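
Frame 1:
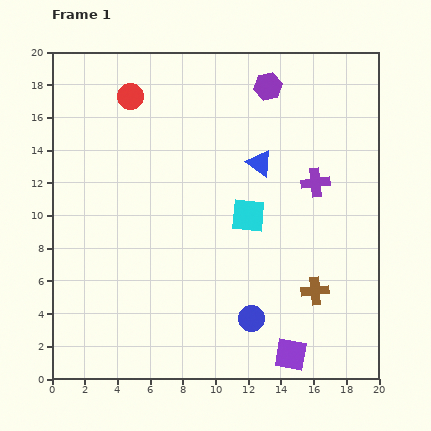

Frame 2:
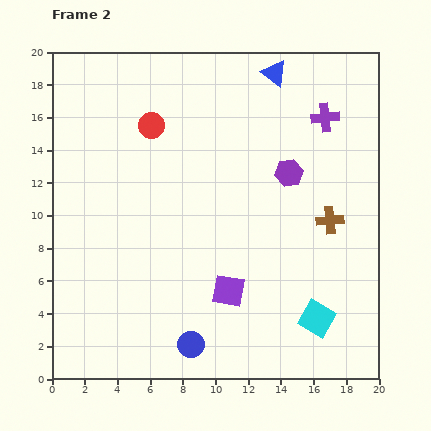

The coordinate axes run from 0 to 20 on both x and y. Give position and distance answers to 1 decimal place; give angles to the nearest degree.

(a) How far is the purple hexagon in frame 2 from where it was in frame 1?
5.5

The purple hexagon moved from (13.2, 17.9) to (14.5, 12.6), a distance of √(1.3² + 5.3²) ≈ 5.5.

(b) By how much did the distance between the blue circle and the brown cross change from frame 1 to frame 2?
+7.1

Distance in frame 1: 4.3. Distance in frame 2: 11.4.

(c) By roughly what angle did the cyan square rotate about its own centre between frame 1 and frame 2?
25° clockwise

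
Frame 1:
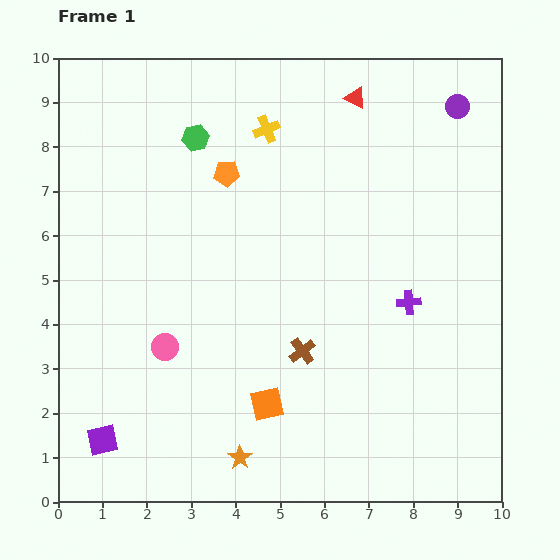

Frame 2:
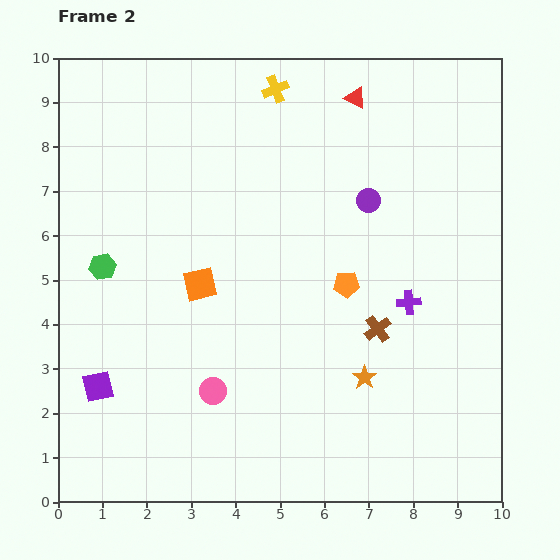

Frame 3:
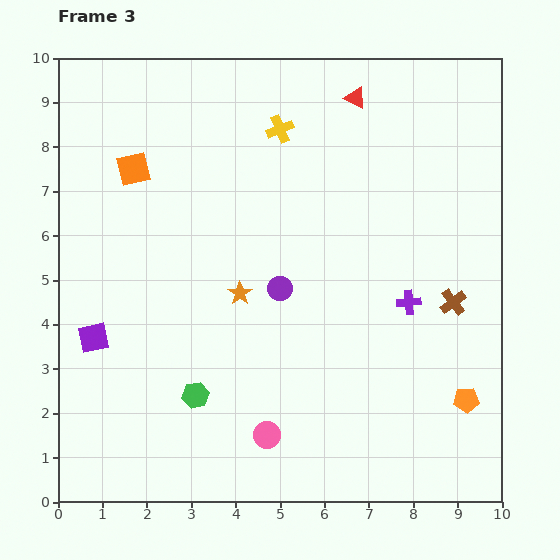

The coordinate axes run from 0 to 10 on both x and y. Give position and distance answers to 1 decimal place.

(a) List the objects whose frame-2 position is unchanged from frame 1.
the red triangle, the purple cross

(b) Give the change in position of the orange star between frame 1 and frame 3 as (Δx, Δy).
(0.0, 3.7)

The orange star was at (4.1, 1.0) in frame 1 and (4.1, 4.7) in frame 3.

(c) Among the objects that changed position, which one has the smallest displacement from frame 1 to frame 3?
the yellow cross

(moved 0.3)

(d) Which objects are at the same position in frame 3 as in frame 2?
the red triangle, the purple cross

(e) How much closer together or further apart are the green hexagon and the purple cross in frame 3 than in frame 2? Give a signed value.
-1.7

Distance in frame 2: 6.9. Distance in frame 3: 5.2.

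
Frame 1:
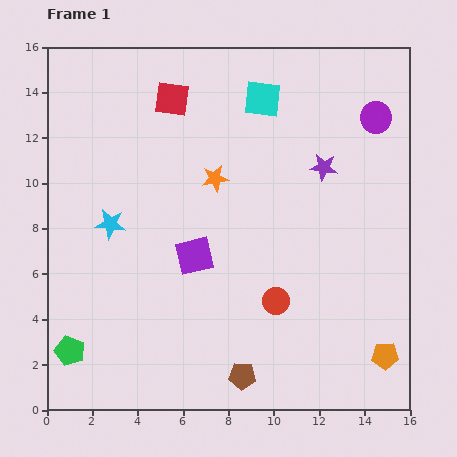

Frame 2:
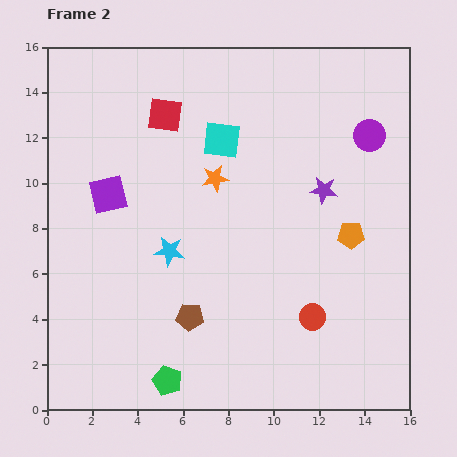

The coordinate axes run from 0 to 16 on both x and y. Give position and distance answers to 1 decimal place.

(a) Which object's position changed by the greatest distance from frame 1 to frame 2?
the orange pentagon

(moved 5.5; next 4.7)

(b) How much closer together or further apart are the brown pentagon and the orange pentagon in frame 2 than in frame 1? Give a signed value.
+1.6

Distance in frame 1: 6.4. Distance in frame 2: 8.0.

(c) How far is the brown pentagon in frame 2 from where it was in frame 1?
3.5

The brown pentagon moved from (8.6, 1.5) to (6.3, 4.1), a distance of √(2.3² + 2.6²) ≈ 3.5.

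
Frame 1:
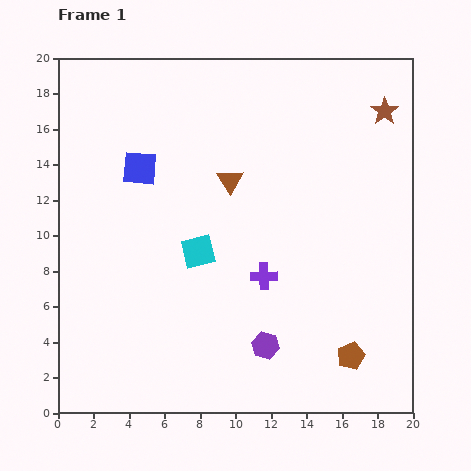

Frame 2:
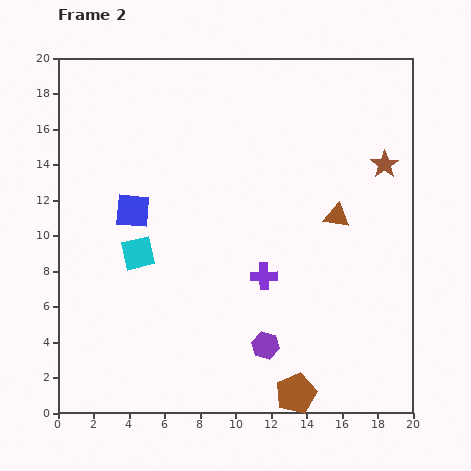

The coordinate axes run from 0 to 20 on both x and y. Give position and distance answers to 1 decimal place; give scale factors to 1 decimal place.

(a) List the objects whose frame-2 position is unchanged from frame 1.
the purple cross, the purple hexagon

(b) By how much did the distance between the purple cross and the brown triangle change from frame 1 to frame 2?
-0.4

Distance in frame 1: 5.7. Distance in frame 2: 5.3.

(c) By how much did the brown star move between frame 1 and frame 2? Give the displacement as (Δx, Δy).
(0.0, -3.0)

The brown star was at (18.4, 17.0) in frame 1 and (18.4, 14.0) in frame 2.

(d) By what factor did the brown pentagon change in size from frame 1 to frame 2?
1.4×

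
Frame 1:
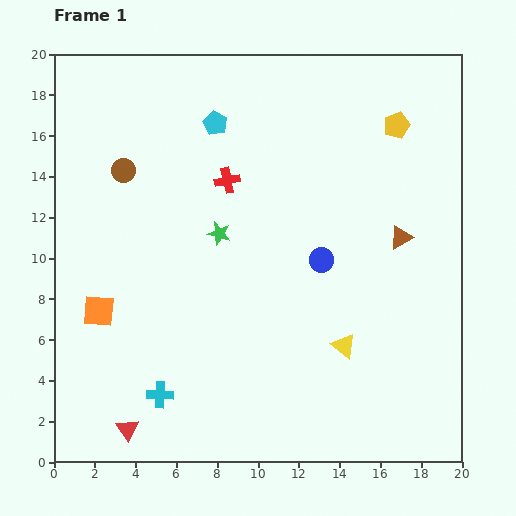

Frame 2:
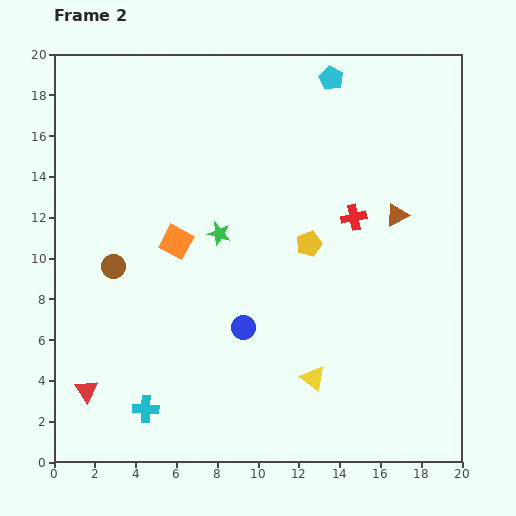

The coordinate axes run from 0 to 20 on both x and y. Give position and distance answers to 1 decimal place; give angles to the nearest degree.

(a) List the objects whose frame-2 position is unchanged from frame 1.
the green star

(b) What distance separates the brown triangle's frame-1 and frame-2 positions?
1.1

The brown triangle moved from (17.0, 11.0) to (16.8, 12.1), a distance of √(0.2² + 1.1²) ≈ 1.1.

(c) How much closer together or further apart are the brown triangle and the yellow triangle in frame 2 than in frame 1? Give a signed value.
+3.0

Distance in frame 1: 6.0. Distance in frame 2: 9.0.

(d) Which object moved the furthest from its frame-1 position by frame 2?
the yellow pentagon

(moved 7.2; next 6.5)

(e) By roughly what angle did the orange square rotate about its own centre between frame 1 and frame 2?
23° clockwise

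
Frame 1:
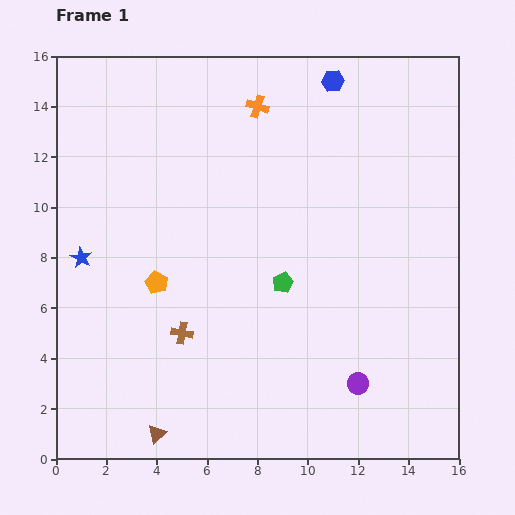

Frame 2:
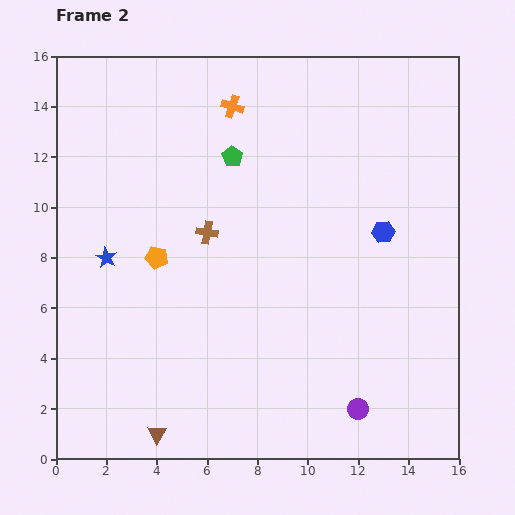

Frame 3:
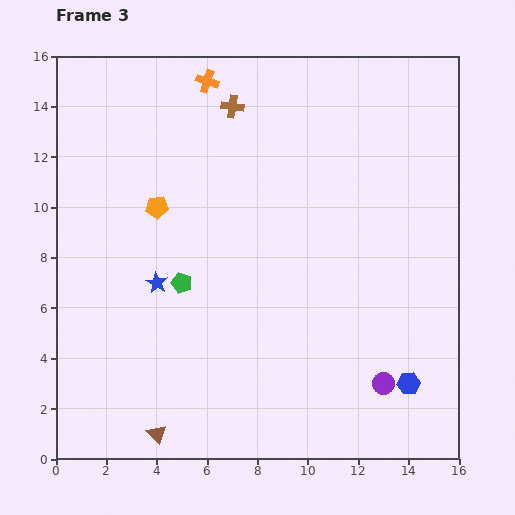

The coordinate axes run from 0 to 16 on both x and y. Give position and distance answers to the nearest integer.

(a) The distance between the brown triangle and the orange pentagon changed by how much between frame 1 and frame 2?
+1

Distance in frame 1: 6. Distance in frame 2: 7.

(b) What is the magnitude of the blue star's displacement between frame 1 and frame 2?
1

The blue star moved from (1, 8) to (2, 8), a distance of √(1² + 0²) ≈ 1.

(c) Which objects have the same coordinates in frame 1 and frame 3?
the brown triangle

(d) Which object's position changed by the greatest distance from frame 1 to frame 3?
the blue hexagon

(moved 12; next 9)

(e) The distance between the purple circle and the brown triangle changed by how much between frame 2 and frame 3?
+1

Distance in frame 2: 8. Distance in frame 3: 9.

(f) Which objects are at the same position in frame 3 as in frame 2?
the brown triangle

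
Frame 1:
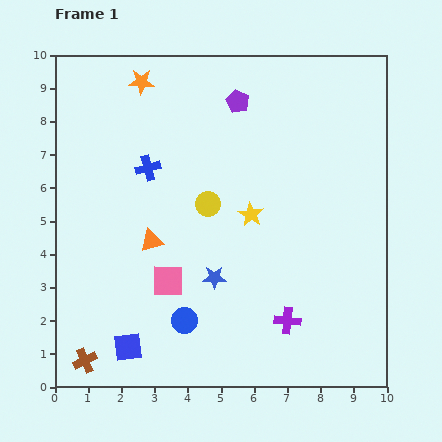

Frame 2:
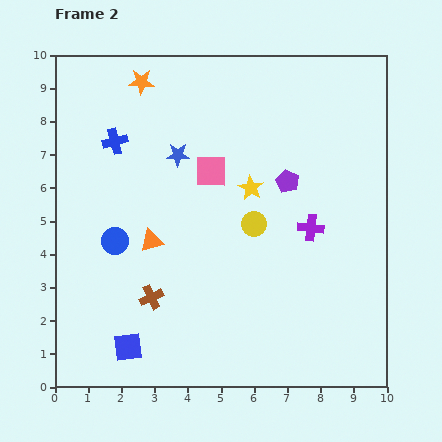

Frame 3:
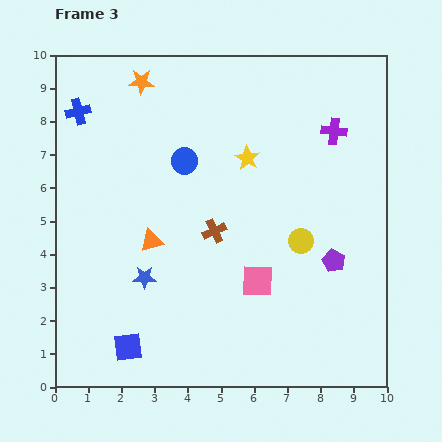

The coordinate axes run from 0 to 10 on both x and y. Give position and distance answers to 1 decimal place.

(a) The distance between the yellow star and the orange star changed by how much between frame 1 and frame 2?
-0.6

Distance in frame 1: 5.2. Distance in frame 2: 4.6.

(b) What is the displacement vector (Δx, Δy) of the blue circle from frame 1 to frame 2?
(-2.1, 2.4)

The blue circle was at (3.9, 2.0) in frame 1 and (1.8, 4.4) in frame 2.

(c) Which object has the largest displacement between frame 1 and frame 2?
the blue star

(moved 3.9; next 3.5)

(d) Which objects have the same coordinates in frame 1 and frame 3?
the orange star, the blue square, the orange triangle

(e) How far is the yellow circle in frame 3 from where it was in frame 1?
3.0

The yellow circle moved from (4.6, 5.5) to (7.4, 4.4), a distance of √(2.8² + 1.1²) ≈ 3.0.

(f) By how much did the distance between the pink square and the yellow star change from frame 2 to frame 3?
+2.4

Distance in frame 2: 1.3. Distance in frame 3: 3.7.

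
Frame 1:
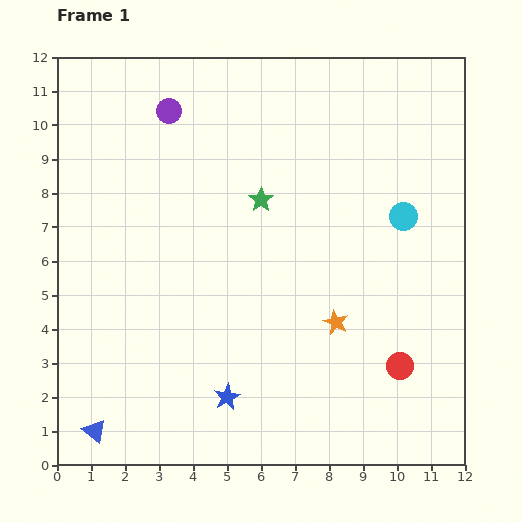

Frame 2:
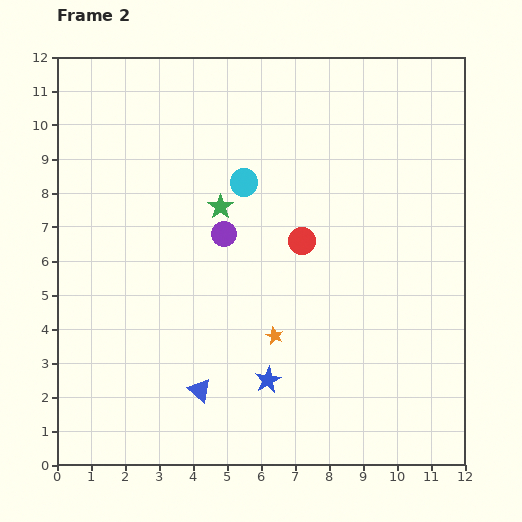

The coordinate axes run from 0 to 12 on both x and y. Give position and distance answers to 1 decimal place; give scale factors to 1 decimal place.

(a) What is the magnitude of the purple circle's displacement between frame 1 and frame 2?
3.9

The purple circle moved from (3.3, 10.4) to (4.9, 6.8), a distance of √(1.6² + 3.6²) ≈ 3.9.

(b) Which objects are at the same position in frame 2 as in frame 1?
none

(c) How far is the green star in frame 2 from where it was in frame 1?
1.2

The green star moved from (6.0, 7.8) to (4.8, 7.6), a distance of √(1.2² + 0.2²) ≈ 1.2.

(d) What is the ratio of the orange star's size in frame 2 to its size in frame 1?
0.7×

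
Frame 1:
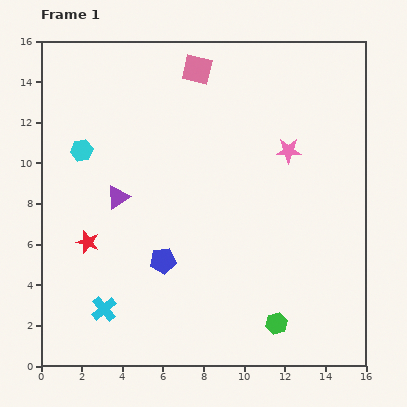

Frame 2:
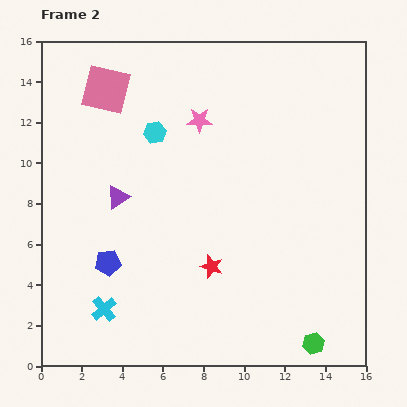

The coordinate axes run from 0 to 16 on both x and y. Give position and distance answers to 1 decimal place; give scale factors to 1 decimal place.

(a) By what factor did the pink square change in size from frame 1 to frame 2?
1.6×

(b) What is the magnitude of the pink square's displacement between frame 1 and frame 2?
4.6

The pink square moved from (7.7, 14.6) to (3.2, 13.6), a distance of √(4.5² + 1.0²) ≈ 4.6.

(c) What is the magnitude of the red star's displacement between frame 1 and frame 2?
6.2

The red star moved from (2.3, 6.1) to (8.4, 4.9), a distance of √(6.1² + 1.2²) ≈ 6.2.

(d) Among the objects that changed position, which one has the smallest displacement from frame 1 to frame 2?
the green hexagon

(moved 2.1)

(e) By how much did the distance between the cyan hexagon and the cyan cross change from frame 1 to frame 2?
+1.2

Distance in frame 1: 7.9. Distance in frame 2: 9.1.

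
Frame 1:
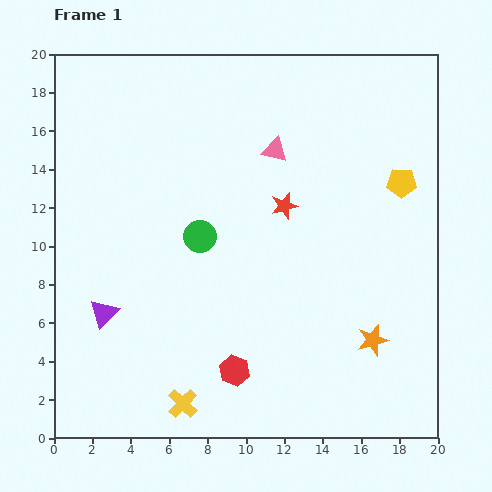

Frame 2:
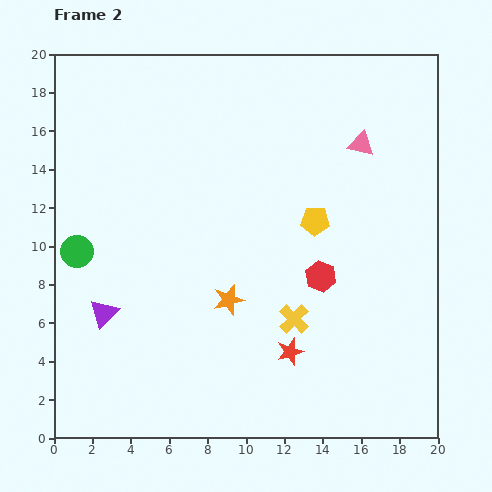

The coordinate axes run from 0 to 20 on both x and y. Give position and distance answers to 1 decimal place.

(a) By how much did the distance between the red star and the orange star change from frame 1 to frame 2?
-4.2

Distance in frame 1: 8.4. Distance in frame 2: 4.2.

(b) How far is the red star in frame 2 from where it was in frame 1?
7.6

The red star moved from (12.0, 12.1) to (12.3, 4.5), a distance of √(0.3² + 7.6²) ≈ 7.6.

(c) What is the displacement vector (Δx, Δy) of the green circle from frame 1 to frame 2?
(-6.4, -0.8)

The green circle was at (7.6, 10.5) in frame 1 and (1.2, 9.7) in frame 2.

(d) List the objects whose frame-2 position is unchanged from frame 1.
the purple triangle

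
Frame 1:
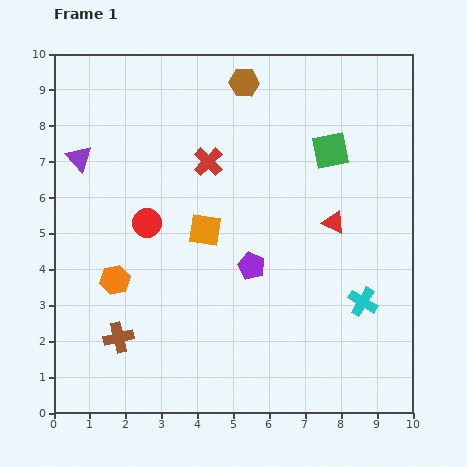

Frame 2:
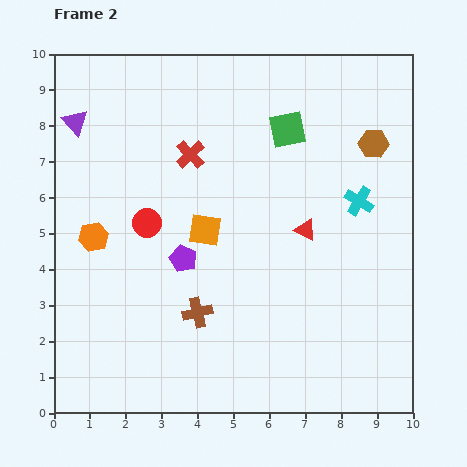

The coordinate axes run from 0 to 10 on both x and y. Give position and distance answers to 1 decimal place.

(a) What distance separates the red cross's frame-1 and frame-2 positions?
0.5

The red cross moved from (4.3, 7.0) to (3.8, 7.2), a distance of √(0.5² + 0.2²) ≈ 0.5.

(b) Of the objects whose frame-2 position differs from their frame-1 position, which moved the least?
the red cross

(moved 0.5)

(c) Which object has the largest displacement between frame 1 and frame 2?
the brown hexagon

(moved 4.0; next 2.8)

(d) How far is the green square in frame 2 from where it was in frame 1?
1.3

The green square moved from (7.7, 7.3) to (6.5, 7.9), a distance of √(1.2² + 0.6²) ≈ 1.3.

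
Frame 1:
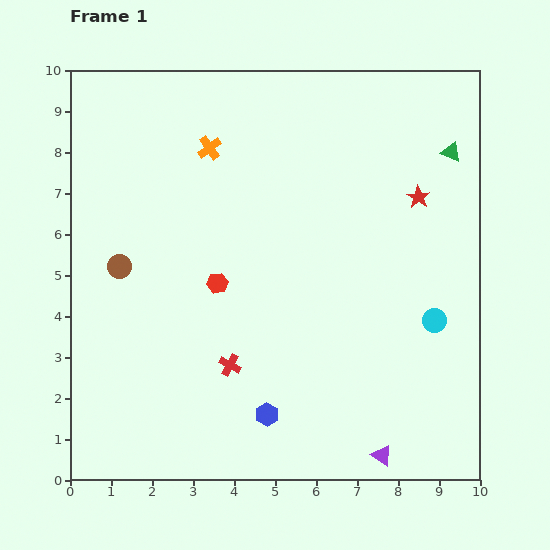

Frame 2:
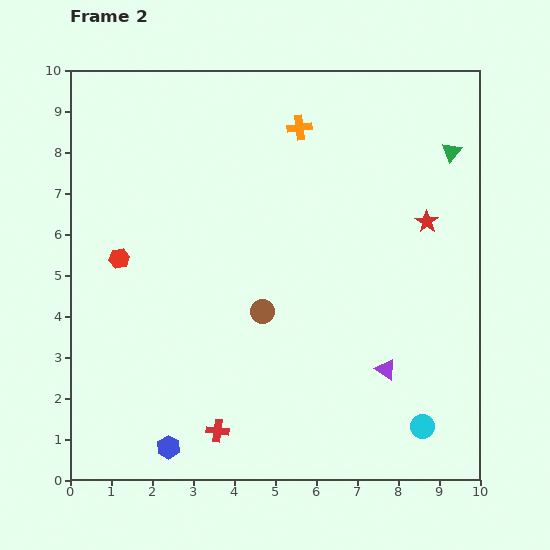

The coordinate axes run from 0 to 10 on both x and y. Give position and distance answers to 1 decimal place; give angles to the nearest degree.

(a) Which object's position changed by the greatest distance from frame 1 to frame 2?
the brown circle

(moved 3.7; next 2.6)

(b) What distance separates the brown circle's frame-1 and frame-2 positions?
3.7

The brown circle moved from (1.2, 5.2) to (4.7, 4.1), a distance of √(3.5² + 1.1²) ≈ 3.7.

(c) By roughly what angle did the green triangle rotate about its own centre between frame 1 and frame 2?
44° clockwise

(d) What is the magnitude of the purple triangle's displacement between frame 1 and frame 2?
2.1

The purple triangle moved from (7.6, 0.6) to (7.7, 2.7), a distance of √(0.1² + 2.1²) ≈ 2.1.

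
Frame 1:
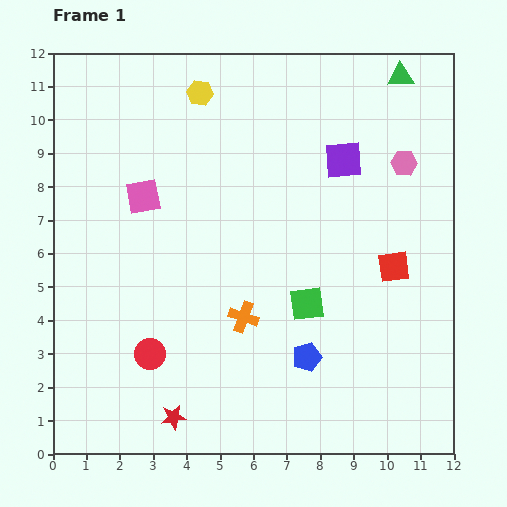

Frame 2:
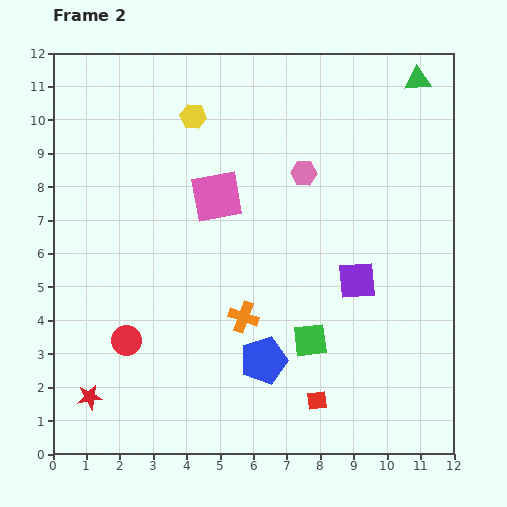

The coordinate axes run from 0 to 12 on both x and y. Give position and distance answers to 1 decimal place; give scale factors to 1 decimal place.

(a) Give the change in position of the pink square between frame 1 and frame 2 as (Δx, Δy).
(2.2, 0.0)

The pink square was at (2.7, 7.7) in frame 1 and (4.9, 7.7) in frame 2.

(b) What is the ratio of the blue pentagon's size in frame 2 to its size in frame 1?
1.6×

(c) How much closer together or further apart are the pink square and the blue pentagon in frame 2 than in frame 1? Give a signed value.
-1.8

Distance in frame 1: 6.9. Distance in frame 2: 5.1.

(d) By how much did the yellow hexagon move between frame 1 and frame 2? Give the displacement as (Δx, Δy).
(-0.2, -0.7)

The yellow hexagon was at (4.4, 10.8) in frame 1 and (4.2, 10.1) in frame 2.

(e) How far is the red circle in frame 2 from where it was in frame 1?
0.8

The red circle moved from (2.9, 3.0) to (2.2, 3.4), a distance of √(0.7² + 0.4²) ≈ 0.8.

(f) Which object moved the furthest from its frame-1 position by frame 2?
the red square

(moved 4.6; next 3.6)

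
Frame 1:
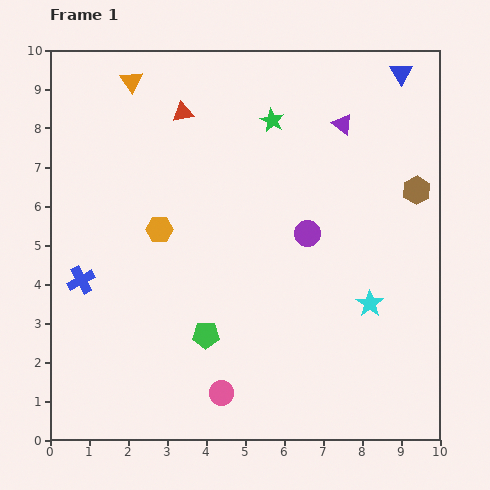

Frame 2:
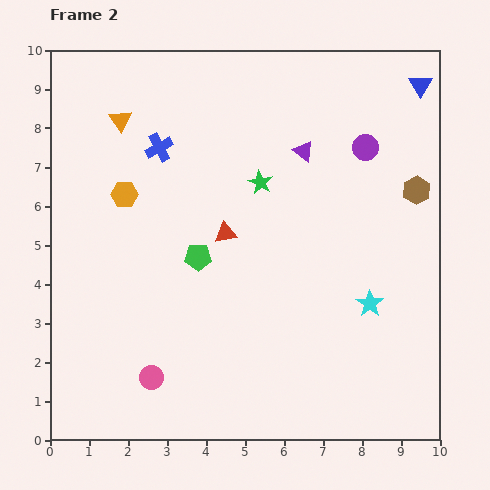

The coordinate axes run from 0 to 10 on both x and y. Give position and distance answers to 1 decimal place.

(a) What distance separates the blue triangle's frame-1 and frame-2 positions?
0.6

The blue triangle moved from (9.0, 9.4) to (9.5, 9.1), a distance of √(0.5² + 0.3²) ≈ 0.6.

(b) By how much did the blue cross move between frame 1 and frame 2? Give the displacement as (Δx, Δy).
(2.0, 3.4)

The blue cross was at (0.8, 4.1) in frame 1 and (2.8, 7.5) in frame 2.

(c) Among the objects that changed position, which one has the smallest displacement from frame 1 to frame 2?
the blue triangle

(moved 0.6)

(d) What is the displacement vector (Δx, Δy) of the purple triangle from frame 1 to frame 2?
(-1.0, -0.7)

The purple triangle was at (7.5, 8.1) in frame 1 and (6.5, 7.4) in frame 2.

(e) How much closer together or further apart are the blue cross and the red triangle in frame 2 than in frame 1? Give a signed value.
-2.2

Distance in frame 1: 5.0. Distance in frame 2: 2.8.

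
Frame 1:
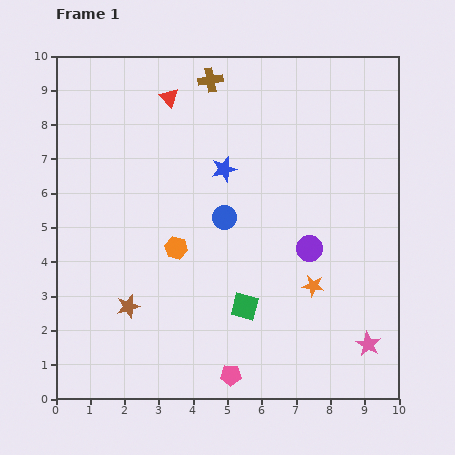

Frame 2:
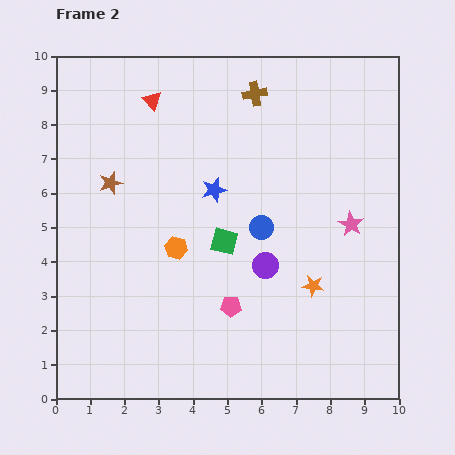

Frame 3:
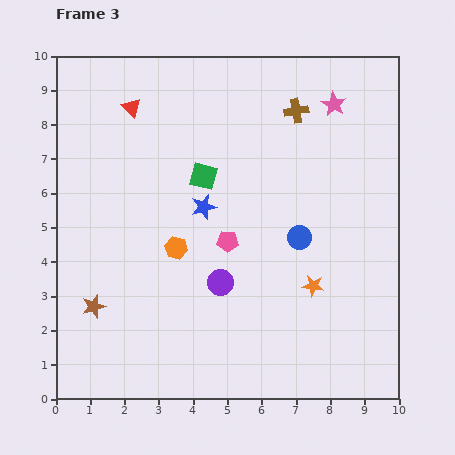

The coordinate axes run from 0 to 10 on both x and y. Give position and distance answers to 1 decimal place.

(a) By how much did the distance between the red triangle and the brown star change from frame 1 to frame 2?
-3.5

Distance in frame 1: 6.2. Distance in frame 2: 2.7.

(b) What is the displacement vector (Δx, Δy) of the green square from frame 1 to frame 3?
(-1.2, 3.8)

The green square was at (5.5, 2.7) in frame 1 and (4.3, 6.5) in frame 3.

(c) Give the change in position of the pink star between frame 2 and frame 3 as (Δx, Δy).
(-0.5, 3.5)

The pink star was at (8.6, 5.1) in frame 2 and (8.1, 8.6) in frame 3.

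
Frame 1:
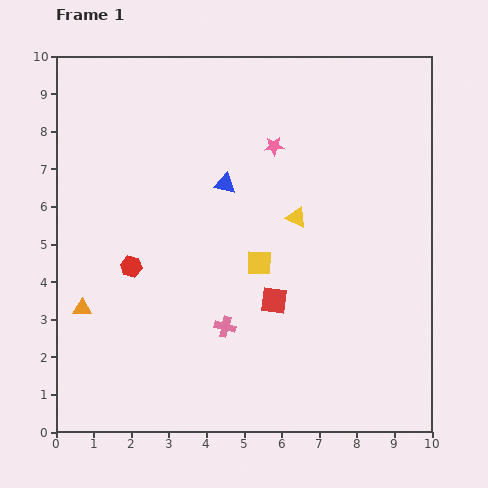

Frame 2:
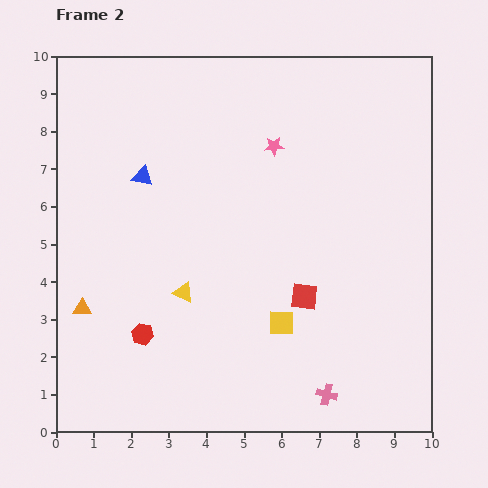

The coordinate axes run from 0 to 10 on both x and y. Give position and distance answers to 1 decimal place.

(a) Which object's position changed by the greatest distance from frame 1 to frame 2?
the yellow triangle

(moved 3.6; next 3.2)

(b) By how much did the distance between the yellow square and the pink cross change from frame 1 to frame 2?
+0.3

Distance in frame 1: 1.9. Distance in frame 2: 2.2.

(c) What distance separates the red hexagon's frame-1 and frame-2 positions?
1.8

The red hexagon moved from (2.0, 4.4) to (2.3, 2.6), a distance of √(0.3² + 1.8²) ≈ 1.8.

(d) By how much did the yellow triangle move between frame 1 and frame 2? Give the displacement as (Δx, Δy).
(-3.0, -2.0)

The yellow triangle was at (6.4, 5.7) in frame 1 and (3.4, 3.7) in frame 2.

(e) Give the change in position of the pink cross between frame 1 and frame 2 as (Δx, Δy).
(2.7, -1.8)

The pink cross was at (4.5, 2.8) in frame 1 and (7.2, 1.0) in frame 2.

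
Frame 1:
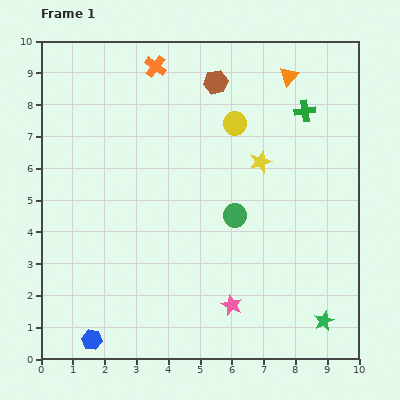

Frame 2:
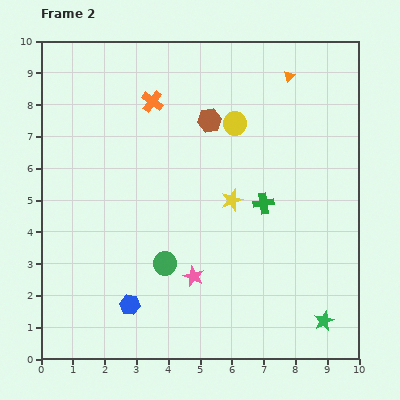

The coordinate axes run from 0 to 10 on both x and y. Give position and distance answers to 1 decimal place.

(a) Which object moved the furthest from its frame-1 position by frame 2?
the green cross

(moved 3.2; next 2.7)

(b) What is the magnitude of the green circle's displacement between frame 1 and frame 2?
2.7

The green circle moved from (6.1, 4.5) to (3.9, 3.0), a distance of √(2.2² + 1.5²) ≈ 2.7.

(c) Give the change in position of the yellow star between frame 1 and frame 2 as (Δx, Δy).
(-0.9, -1.2)

The yellow star was at (6.9, 6.2) in frame 1 and (6.0, 5.0) in frame 2.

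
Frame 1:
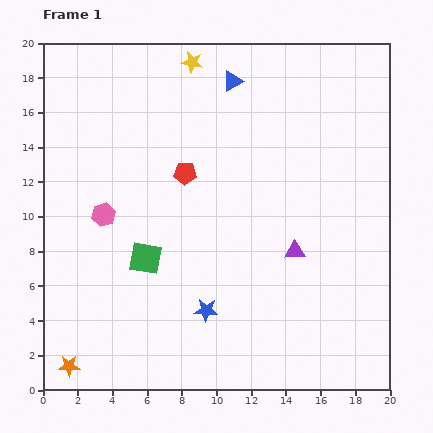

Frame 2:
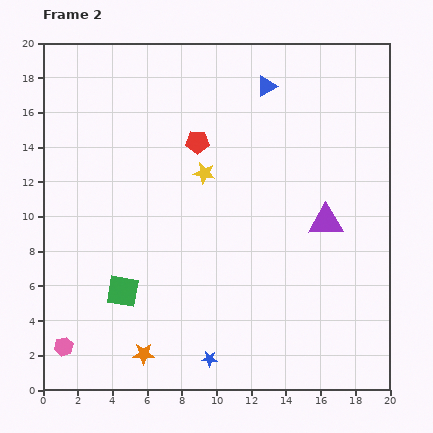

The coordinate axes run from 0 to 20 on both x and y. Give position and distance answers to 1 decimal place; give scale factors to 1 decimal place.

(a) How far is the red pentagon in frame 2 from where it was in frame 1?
1.9

The red pentagon moved from (8.2, 12.5) to (8.9, 14.3), a distance of √(0.7² + 1.8²) ≈ 1.9.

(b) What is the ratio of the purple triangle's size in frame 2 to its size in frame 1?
1.7×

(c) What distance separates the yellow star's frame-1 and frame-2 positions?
6.4

The yellow star moved from (8.6, 18.9) to (9.3, 12.5), a distance of √(0.7² + 6.4²) ≈ 6.4.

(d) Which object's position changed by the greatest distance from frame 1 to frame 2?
the pink hexagon

(moved 7.9; next 6.4)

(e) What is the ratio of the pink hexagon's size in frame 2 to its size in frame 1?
0.8×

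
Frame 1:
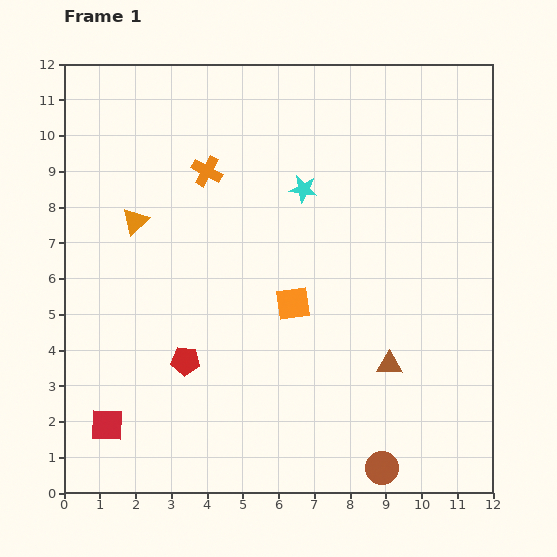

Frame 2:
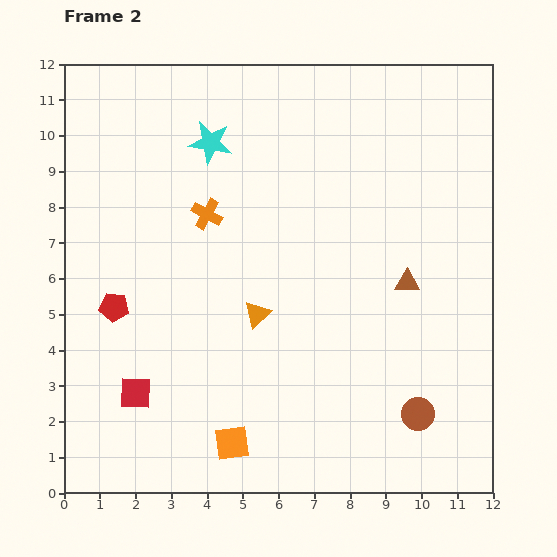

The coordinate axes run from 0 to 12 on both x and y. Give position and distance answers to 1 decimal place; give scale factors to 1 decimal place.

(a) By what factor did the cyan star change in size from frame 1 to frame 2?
1.6×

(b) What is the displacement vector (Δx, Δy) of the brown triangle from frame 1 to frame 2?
(0.5, 2.3)

The brown triangle was at (9.1, 3.6) in frame 1 and (9.6, 5.9) in frame 2.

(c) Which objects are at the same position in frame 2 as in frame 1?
none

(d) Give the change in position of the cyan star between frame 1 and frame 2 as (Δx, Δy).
(-2.6, 1.3)

The cyan star was at (6.7, 8.5) in frame 1 and (4.1, 9.8) in frame 2.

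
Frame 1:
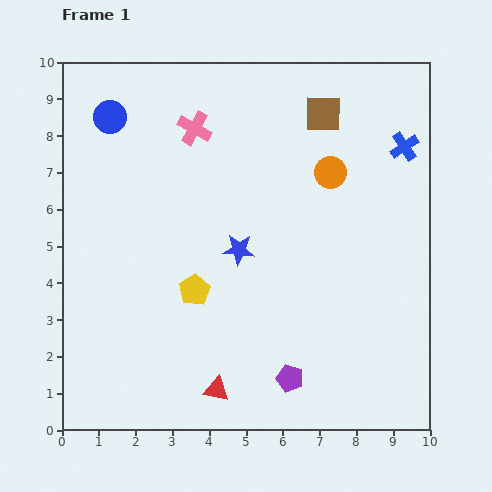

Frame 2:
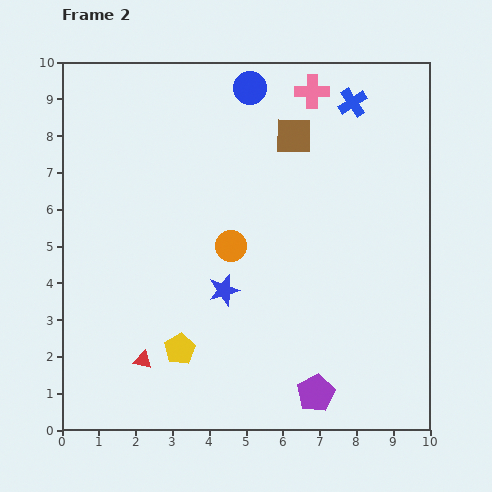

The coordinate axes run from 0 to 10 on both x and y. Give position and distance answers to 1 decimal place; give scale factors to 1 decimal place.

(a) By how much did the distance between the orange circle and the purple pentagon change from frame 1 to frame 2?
-1.1

Distance in frame 1: 5.7. Distance in frame 2: 4.6.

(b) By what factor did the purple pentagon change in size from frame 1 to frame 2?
1.4×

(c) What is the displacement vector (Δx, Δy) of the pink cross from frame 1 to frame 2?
(3.2, 1.0)

The pink cross was at (3.6, 8.2) in frame 1 and (6.8, 9.2) in frame 2.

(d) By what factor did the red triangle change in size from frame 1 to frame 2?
0.7×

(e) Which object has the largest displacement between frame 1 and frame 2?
the blue circle

(moved 3.9; next 3.4)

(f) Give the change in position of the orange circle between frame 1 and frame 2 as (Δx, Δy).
(-2.7, -2.0)

The orange circle was at (7.3, 7.0) in frame 1 and (4.6, 5.0) in frame 2.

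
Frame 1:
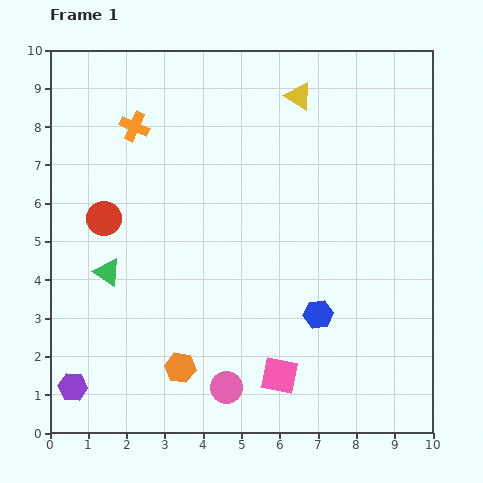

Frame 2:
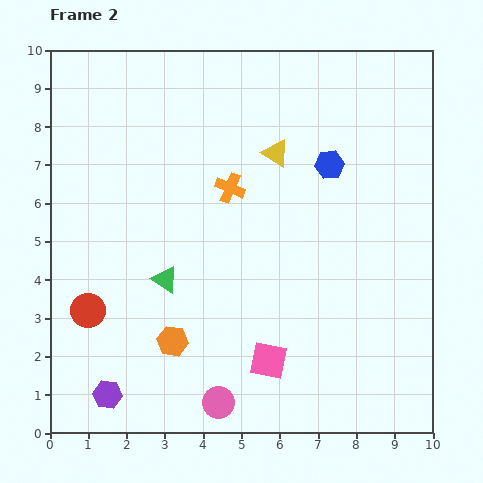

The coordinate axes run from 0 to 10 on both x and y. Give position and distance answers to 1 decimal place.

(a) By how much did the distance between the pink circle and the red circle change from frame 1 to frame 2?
-1.2

Distance in frame 1: 5.4. Distance in frame 2: 4.2.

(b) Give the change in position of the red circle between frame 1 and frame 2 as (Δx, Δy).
(-0.4, -2.4)

The red circle was at (1.4, 5.6) in frame 1 and (1.0, 3.2) in frame 2.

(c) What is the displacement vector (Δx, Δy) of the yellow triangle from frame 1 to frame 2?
(-0.6, -1.5)

The yellow triangle was at (6.5, 8.8) in frame 1 and (5.9, 7.3) in frame 2.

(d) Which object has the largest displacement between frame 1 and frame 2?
the blue hexagon

(moved 3.9; next 3.0)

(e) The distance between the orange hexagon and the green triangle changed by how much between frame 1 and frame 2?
-1.5

Distance in frame 1: 3.1. Distance in frame 2: 1.6.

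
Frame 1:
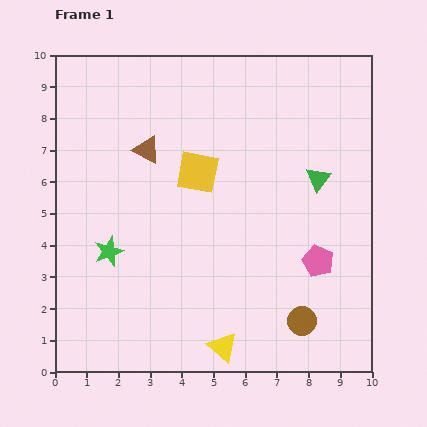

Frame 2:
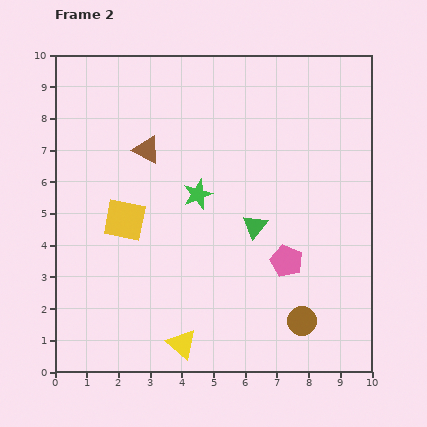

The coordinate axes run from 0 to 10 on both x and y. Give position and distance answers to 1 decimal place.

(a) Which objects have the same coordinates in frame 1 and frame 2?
the brown circle, the brown triangle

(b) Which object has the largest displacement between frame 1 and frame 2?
the green star

(moved 3.3; next 2.7)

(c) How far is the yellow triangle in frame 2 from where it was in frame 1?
1.3

The yellow triangle moved from (5.3, 0.8) to (4.0, 0.9), a distance of √(1.3² + 0.1²) ≈ 1.3.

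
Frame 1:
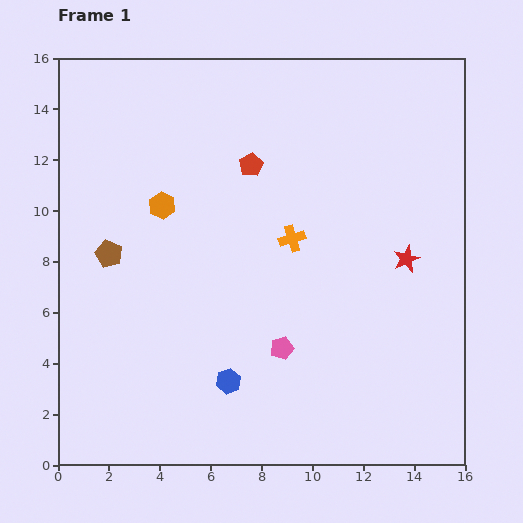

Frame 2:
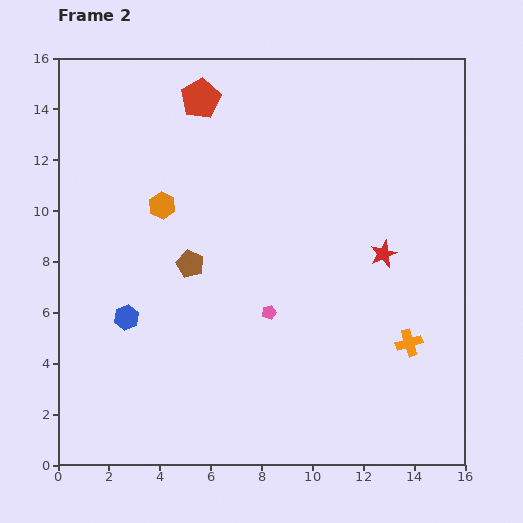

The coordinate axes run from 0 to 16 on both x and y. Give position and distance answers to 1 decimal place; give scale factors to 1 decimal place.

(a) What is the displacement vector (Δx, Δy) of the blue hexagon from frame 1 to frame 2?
(-4.0, 2.5)

The blue hexagon was at (6.7, 3.3) in frame 1 and (2.7, 5.8) in frame 2.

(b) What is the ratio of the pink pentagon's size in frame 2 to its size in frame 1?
0.6×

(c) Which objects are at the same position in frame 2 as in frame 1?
the orange hexagon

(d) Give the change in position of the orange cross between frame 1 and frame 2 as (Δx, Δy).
(4.6, -4.1)

The orange cross was at (9.2, 8.9) in frame 1 and (13.8, 4.8) in frame 2.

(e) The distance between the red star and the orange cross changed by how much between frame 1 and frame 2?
-1.0

Distance in frame 1: 4.6. Distance in frame 2: 3.6.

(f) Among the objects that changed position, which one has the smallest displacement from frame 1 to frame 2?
the red star

(moved 0.9)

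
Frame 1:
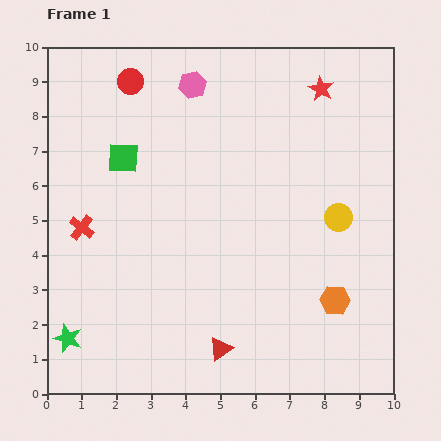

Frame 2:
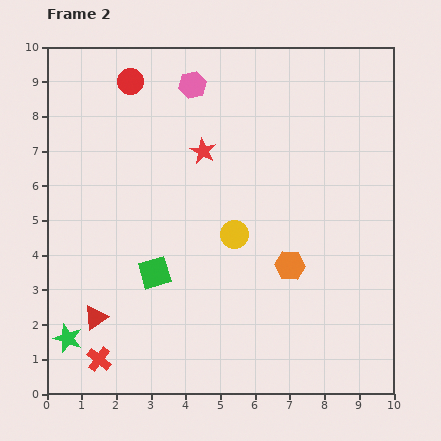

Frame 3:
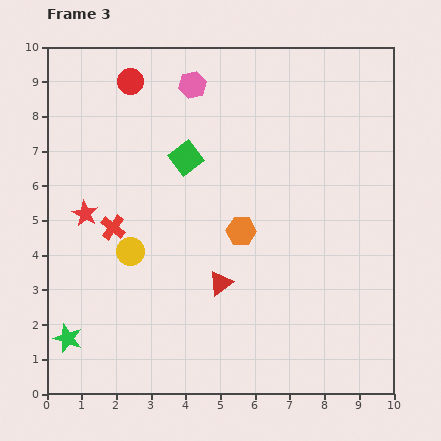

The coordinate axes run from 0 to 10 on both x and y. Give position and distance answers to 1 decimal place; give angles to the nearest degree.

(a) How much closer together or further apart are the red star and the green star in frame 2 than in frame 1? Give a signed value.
-3.6

Distance in frame 1: 10.3. Distance in frame 2: 6.7.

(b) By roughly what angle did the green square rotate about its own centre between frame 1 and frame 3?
40° counter-clockwise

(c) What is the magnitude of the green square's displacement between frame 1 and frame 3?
1.8

The green square moved from (2.2, 6.8) to (4.0, 6.8), a distance of √(1.8² + 0.0²) ≈ 1.8.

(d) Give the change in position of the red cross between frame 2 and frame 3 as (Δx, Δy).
(0.4, 3.8)

The red cross was at (1.5, 1.0) in frame 2 and (1.9, 4.8) in frame 3.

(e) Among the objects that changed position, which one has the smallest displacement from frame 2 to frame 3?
the orange hexagon

(moved 1.7)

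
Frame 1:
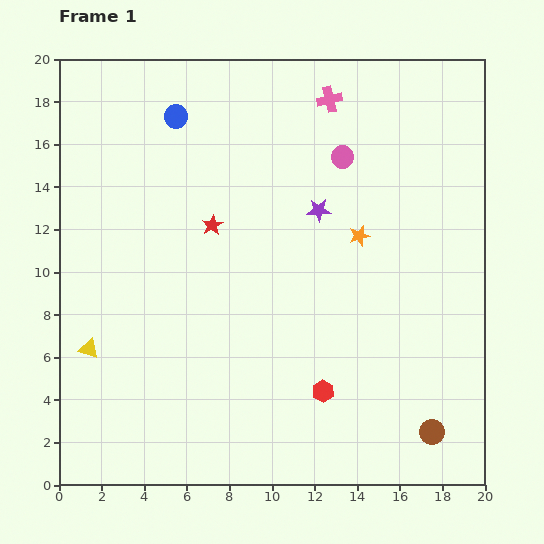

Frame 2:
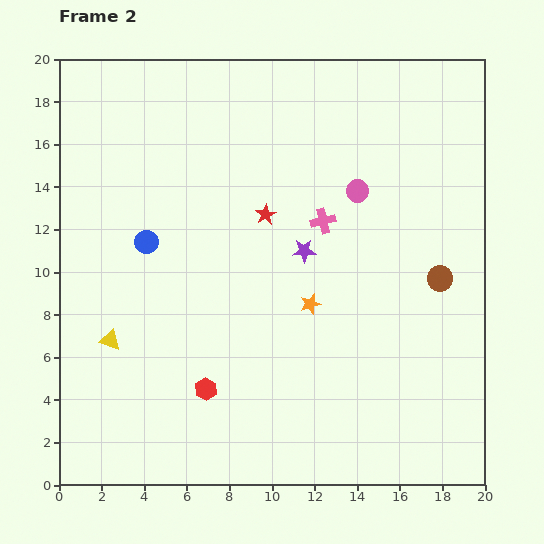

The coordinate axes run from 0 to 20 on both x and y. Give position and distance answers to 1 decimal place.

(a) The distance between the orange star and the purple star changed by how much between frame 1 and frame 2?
+0.3

Distance in frame 1: 2.2. Distance in frame 2: 2.5.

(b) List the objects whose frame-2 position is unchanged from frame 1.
none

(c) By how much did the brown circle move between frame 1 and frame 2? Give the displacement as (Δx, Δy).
(0.4, 7.2)

The brown circle was at (17.5, 2.5) in frame 1 and (17.9, 9.7) in frame 2.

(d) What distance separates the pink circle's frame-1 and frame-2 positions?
1.7

The pink circle moved from (13.3, 15.4) to (14.0, 13.8), a distance of √(0.7² + 1.6²) ≈ 1.7.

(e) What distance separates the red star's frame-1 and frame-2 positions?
2.5

The red star moved from (7.2, 12.2) to (9.7, 12.7), a distance of √(2.5² + 0.5²) ≈ 2.5.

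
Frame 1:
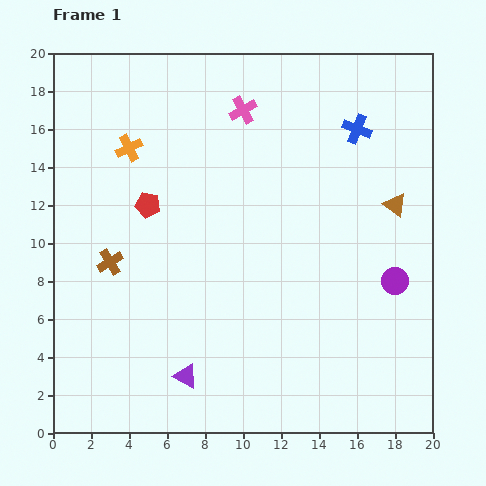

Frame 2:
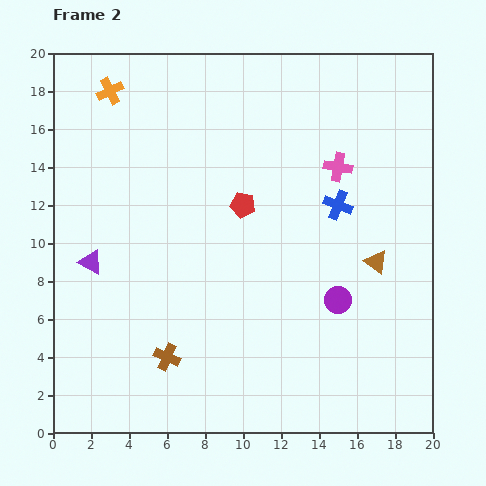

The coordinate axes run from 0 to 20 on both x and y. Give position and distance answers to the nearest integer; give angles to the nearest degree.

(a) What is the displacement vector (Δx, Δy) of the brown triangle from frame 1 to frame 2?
(-1, -3)

The brown triangle was at (18, 12) in frame 1 and (17, 9) in frame 2.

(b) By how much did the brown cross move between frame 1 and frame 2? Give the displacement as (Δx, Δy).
(3, -5)

The brown cross was at (3, 9) in frame 1 and (6, 4) in frame 2.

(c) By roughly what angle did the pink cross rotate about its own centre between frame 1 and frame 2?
38° clockwise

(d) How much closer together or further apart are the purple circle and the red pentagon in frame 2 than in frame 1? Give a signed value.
-7

Distance in frame 1: 14. Distance in frame 2: 7.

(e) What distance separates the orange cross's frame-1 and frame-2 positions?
3

The orange cross moved from (4, 15) to (3, 18), a distance of √(1² + 3²) ≈ 3.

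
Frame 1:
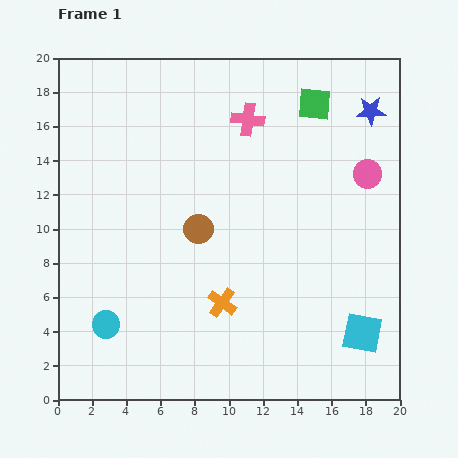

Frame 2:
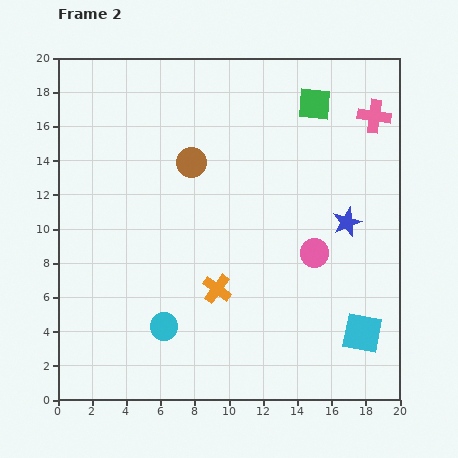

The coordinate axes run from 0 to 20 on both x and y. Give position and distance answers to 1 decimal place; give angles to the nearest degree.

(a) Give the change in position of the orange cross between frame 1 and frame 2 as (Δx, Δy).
(-0.3, 0.8)

The orange cross was at (9.6, 5.7) in frame 1 and (9.3, 6.5) in frame 2.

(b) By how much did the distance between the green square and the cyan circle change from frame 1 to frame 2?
-2.1

Distance in frame 1: 17.8. Distance in frame 2: 15.7.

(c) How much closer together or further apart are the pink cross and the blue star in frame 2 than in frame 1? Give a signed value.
-0.8

Distance in frame 1: 7.2. Distance in frame 2: 6.4.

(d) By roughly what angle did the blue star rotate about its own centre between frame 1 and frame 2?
19° counter-clockwise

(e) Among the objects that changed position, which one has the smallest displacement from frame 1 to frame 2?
the orange cross

(moved 0.9)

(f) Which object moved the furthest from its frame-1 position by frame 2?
the pink cross

(moved 7.4; next 6.6)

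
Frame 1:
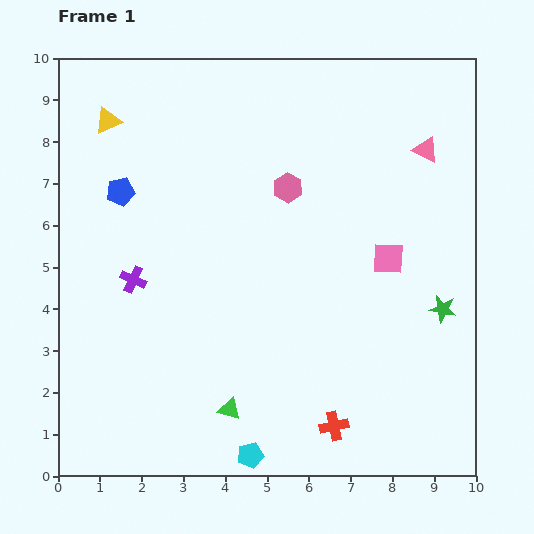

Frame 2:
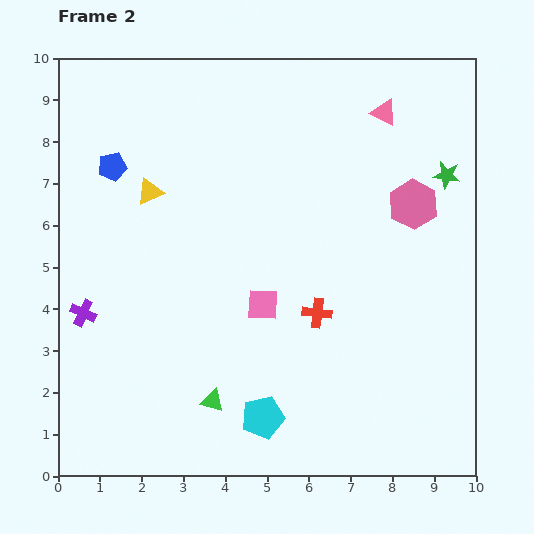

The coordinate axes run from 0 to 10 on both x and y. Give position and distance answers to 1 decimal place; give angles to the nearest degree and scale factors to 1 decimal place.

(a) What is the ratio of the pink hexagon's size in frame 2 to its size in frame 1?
1.7×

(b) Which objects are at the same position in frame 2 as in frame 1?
none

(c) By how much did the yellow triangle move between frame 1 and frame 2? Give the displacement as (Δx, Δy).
(1.0, -1.7)

The yellow triangle was at (1.2, 8.5) in frame 1 and (2.2, 6.8) in frame 2.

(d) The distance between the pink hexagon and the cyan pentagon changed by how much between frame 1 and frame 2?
-0.3

Distance in frame 1: 6.5. Distance in frame 2: 6.2.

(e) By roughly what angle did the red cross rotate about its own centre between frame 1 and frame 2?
18° clockwise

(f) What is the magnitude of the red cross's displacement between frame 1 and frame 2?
2.7

The red cross moved from (6.6, 1.2) to (6.2, 3.9), a distance of √(0.4² + 2.7²) ≈ 2.7.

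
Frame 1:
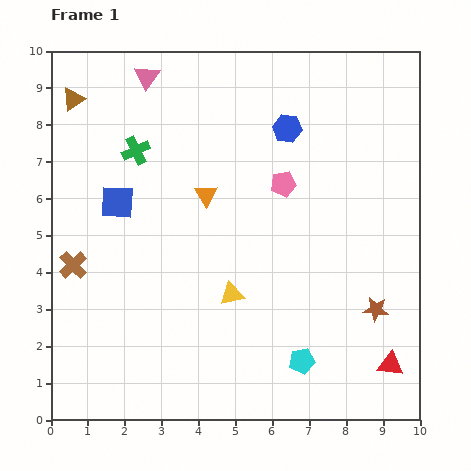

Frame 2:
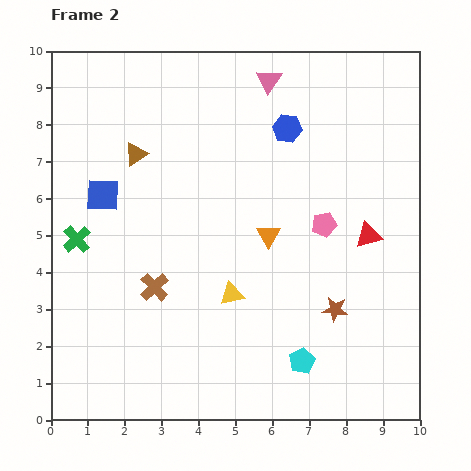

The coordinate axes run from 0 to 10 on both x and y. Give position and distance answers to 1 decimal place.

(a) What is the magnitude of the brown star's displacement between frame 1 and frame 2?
1.1

The brown star moved from (8.8, 3.0) to (7.7, 3.0), a distance of √(1.1² + 0.0²) ≈ 1.1.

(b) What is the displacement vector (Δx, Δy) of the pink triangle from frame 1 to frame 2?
(3.3, -0.1)

The pink triangle was at (2.6, 9.3) in frame 1 and (5.9, 9.2) in frame 2.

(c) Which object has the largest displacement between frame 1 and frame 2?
the red triangle

(moved 3.6; next 3.3)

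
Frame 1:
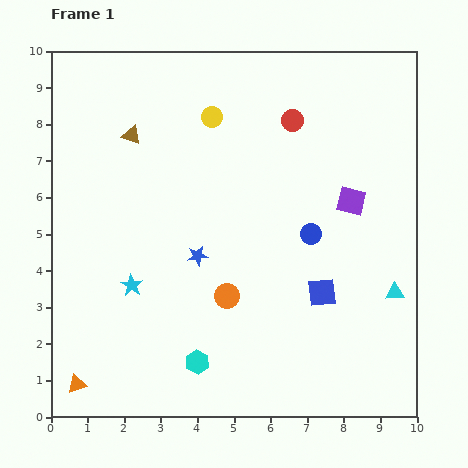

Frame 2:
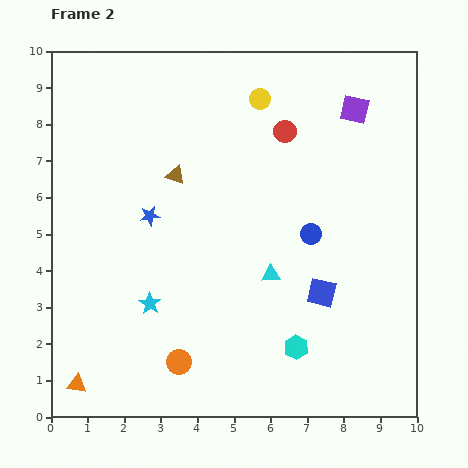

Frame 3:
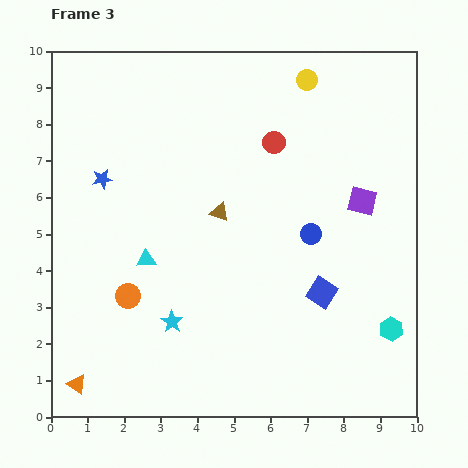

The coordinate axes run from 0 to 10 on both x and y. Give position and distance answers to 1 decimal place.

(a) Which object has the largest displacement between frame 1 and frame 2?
the cyan triangle

(moved 3.4; next 2.7)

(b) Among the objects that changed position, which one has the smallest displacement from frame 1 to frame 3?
the purple square

(moved 0.3)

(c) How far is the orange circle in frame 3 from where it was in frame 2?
2.3

The orange circle moved from (3.5, 1.5) to (2.1, 3.3), a distance of √(1.4² + 1.8²) ≈ 2.3.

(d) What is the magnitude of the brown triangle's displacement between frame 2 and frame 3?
1.6

The brown triangle moved from (3.4, 6.6) to (4.6, 5.6), a distance of √(1.2² + 1.0²) ≈ 1.6.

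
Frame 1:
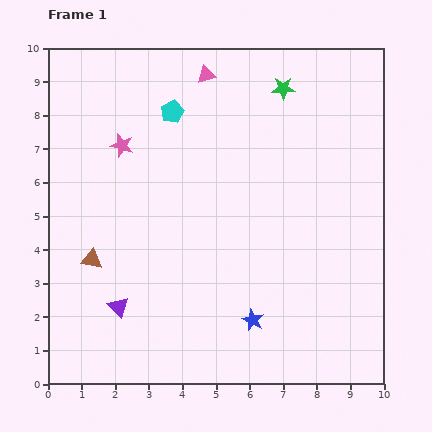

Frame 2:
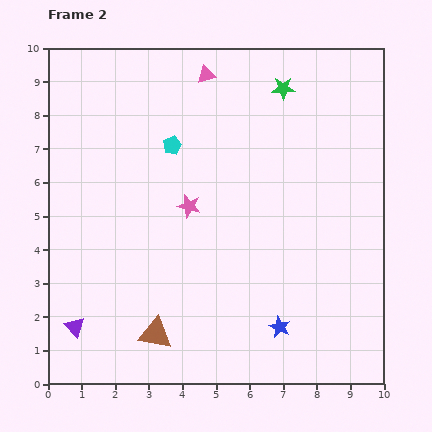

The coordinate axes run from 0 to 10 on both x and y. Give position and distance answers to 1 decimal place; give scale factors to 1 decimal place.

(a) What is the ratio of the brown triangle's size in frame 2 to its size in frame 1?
1.6×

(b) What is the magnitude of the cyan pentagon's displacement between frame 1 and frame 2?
1.0

The cyan pentagon moved from (3.7, 8.1) to (3.7, 7.1), a distance of √(0.0² + 1.0²) ≈ 1.0.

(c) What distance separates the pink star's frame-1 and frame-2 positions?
2.7

The pink star moved from (2.2, 7.1) to (4.2, 5.3), a distance of √(2.0² + 1.8²) ≈ 2.7.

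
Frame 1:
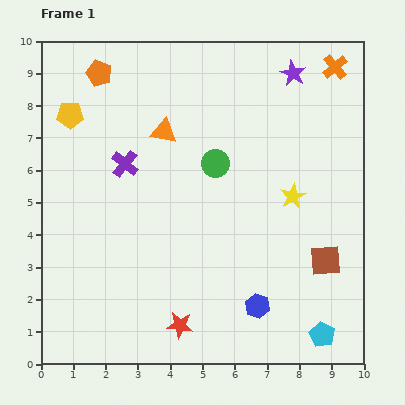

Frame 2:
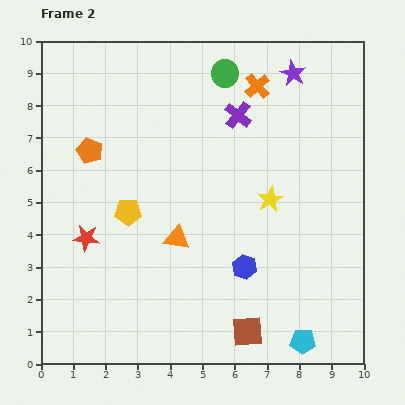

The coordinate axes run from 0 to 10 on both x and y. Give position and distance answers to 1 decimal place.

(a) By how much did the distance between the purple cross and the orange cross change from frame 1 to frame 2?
-6.1

Distance in frame 1: 7.2. Distance in frame 2: 1.1.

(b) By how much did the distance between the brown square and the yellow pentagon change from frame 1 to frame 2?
-3.9

Distance in frame 1: 9.1. Distance in frame 2: 5.2.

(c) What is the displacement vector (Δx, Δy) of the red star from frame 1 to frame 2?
(-2.9, 2.7)

The red star was at (4.3, 1.2) in frame 1 and (1.4, 3.9) in frame 2.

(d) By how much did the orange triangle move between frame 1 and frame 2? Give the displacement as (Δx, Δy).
(0.4, -3.3)

The orange triangle was at (3.8, 7.2) in frame 1 and (4.2, 3.9) in frame 2.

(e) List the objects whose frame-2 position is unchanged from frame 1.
the purple star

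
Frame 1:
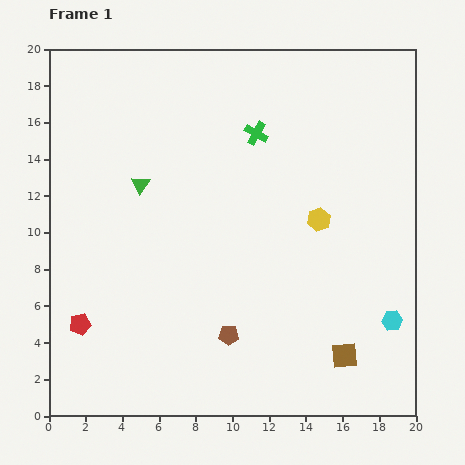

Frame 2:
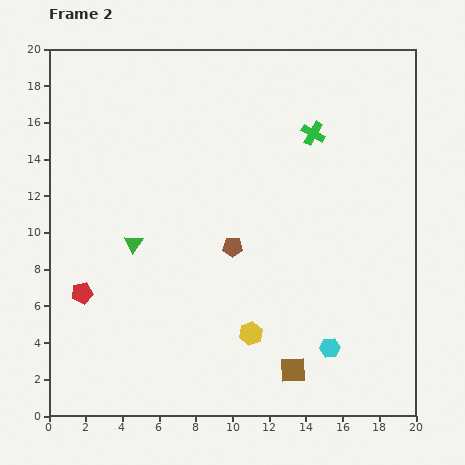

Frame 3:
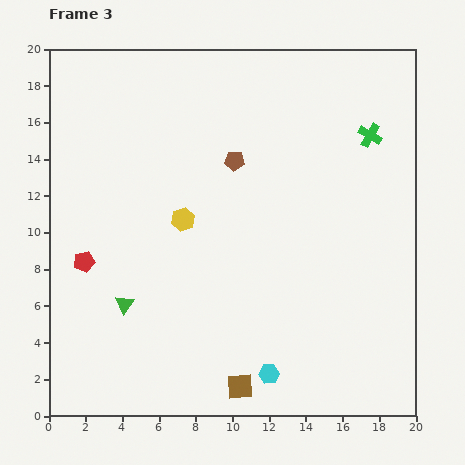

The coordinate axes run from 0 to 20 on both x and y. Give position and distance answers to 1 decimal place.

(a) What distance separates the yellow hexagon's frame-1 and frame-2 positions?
7.2

The yellow hexagon moved from (14.7, 10.7) to (11.0, 4.5), a distance of √(3.7² + 6.2²) ≈ 7.2.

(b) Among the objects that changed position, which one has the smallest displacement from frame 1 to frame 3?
the red pentagon

(moved 3.4)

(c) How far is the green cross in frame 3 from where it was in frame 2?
3.1

The green cross moved from (14.4, 15.4) to (17.5, 15.3), a distance of √(3.1² + 0.1²) ≈ 3.1.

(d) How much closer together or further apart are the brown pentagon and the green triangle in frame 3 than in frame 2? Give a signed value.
+4.4

Distance in frame 2: 5.4. Distance in frame 3: 9.8.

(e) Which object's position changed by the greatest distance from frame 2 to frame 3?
the yellow hexagon

(moved 7.2; next 4.7)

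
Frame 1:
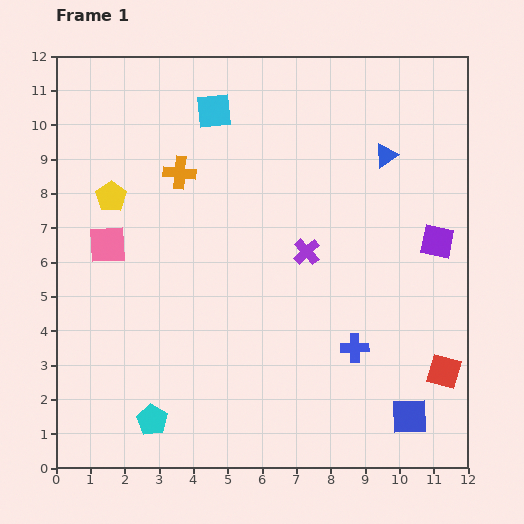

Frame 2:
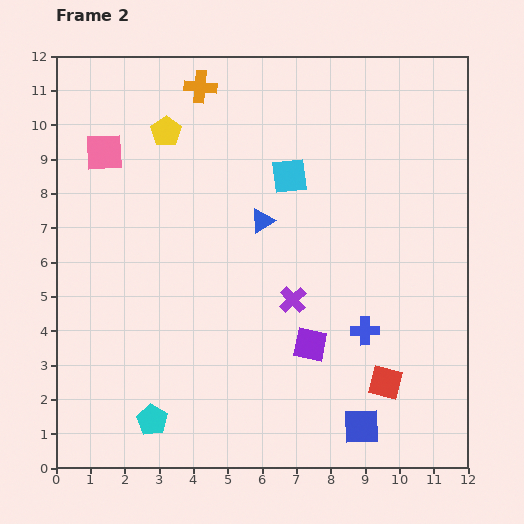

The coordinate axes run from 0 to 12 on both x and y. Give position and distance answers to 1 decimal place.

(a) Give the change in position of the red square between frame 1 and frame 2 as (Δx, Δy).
(-1.7, -0.3)

The red square was at (11.3, 2.8) in frame 1 and (9.6, 2.5) in frame 2.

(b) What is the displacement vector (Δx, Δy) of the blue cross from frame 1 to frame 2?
(0.3, 0.5)

The blue cross was at (8.7, 3.5) in frame 1 and (9.0, 4.0) in frame 2.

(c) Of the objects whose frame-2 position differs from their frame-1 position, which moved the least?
the blue cross

(moved 0.6)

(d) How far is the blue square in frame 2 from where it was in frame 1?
1.4

The blue square moved from (10.3, 1.5) to (8.9, 1.2), a distance of √(1.4² + 0.3²) ≈ 1.4.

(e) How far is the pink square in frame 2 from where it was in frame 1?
2.7

The pink square moved from (1.5, 6.5) to (1.4, 9.2), a distance of √(0.1² + 2.7²) ≈ 2.7.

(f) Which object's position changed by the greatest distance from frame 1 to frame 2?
the purple square

(moved 4.8; next 4.1)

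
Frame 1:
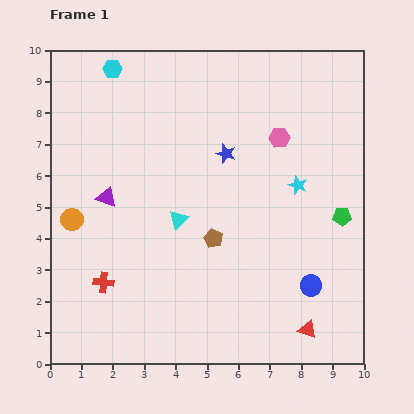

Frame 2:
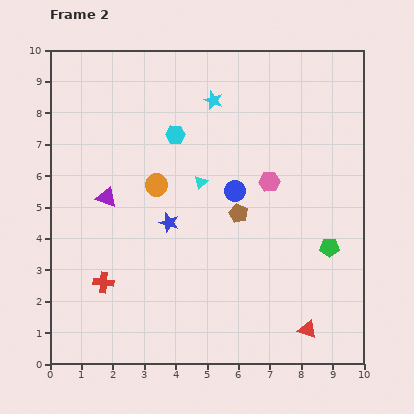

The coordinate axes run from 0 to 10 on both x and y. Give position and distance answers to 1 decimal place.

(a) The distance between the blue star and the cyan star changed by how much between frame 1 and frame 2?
+1.6

Distance in frame 1: 2.5. Distance in frame 2: 4.1.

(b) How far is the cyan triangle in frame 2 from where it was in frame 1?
1.4

The cyan triangle moved from (4.1, 4.6) to (4.8, 5.8), a distance of √(0.7² + 1.2²) ≈ 1.4.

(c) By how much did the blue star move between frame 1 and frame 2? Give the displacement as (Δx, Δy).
(-1.8, -2.2)

The blue star was at (5.6, 6.7) in frame 1 and (3.8, 4.5) in frame 2.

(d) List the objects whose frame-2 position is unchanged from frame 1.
the red triangle, the purple triangle, the red cross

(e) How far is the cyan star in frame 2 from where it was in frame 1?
3.8

The cyan star moved from (7.9, 5.7) to (5.2, 8.4), a distance of √(2.7² + 2.7²) ≈ 3.8.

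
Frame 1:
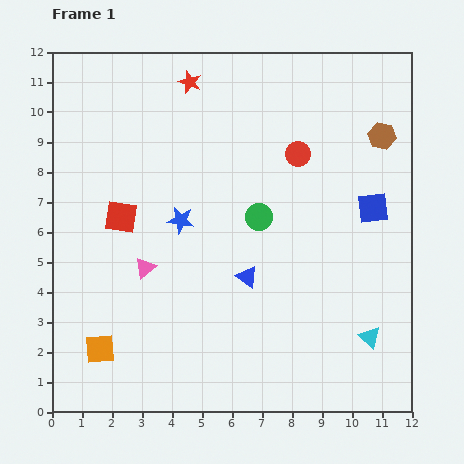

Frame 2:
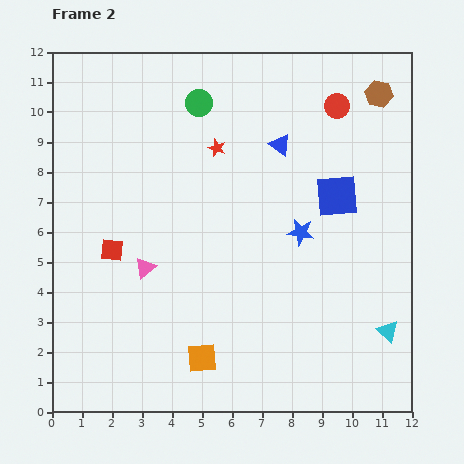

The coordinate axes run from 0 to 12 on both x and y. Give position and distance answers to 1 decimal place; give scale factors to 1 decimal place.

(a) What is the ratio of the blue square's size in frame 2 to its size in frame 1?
1.4×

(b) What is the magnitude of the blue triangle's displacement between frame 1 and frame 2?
4.5

The blue triangle moved from (6.5, 4.5) to (7.6, 8.9), a distance of √(1.1² + 4.4²) ≈ 4.5.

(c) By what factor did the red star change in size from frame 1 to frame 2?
0.8×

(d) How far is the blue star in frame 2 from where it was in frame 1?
4.0

The blue star moved from (4.3, 6.4) to (8.3, 6.0), a distance of √(4.0² + 0.4²) ≈ 4.0.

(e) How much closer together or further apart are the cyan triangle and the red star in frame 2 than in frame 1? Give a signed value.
-2.1

Distance in frame 1: 10.4. Distance in frame 2: 8.3.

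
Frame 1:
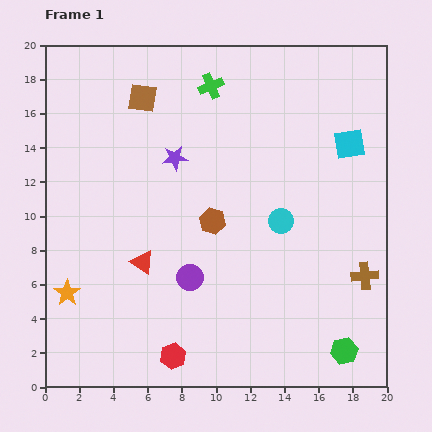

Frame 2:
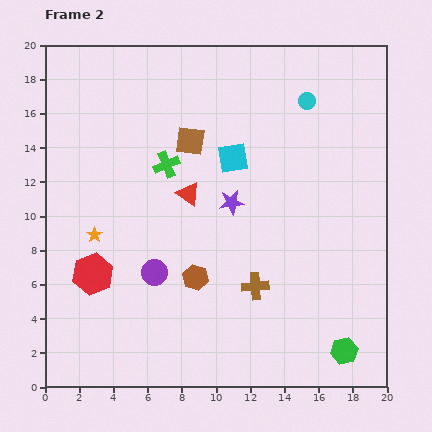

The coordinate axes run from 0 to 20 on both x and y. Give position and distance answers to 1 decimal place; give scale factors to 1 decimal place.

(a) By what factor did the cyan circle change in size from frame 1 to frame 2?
0.7×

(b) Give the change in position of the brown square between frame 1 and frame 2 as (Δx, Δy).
(2.8, -2.5)

The brown square was at (5.7, 16.9) in frame 1 and (8.5, 14.4) in frame 2.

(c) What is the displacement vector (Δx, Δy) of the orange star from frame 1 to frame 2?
(1.6, 3.4)

The orange star was at (1.3, 5.5) in frame 1 and (2.9, 8.9) in frame 2.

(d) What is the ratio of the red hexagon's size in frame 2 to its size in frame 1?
1.6×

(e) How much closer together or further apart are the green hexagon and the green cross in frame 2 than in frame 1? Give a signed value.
-2.3

Distance in frame 1: 17.4. Distance in frame 2: 15.1.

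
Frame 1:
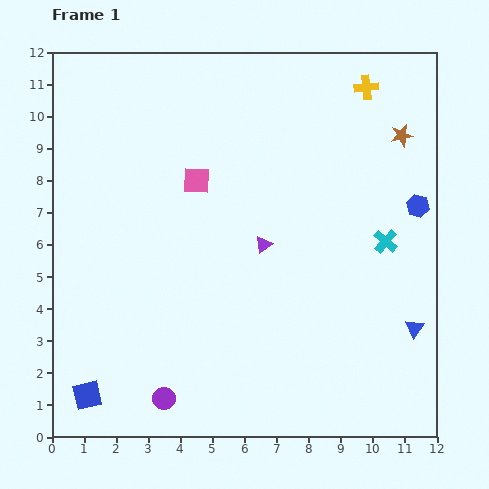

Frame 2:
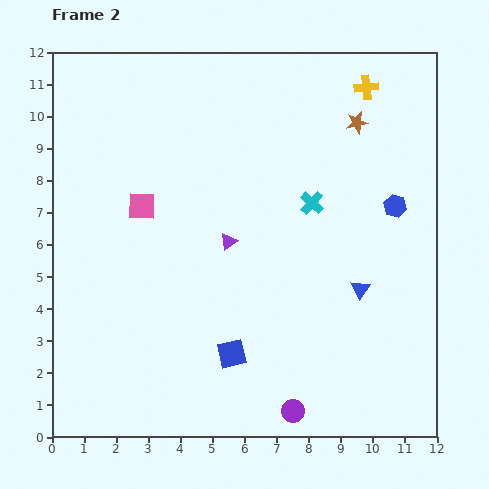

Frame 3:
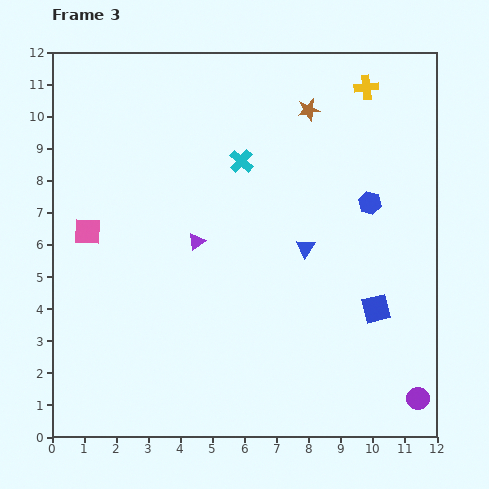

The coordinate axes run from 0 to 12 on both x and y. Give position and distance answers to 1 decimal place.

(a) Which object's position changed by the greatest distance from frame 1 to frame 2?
the blue square

(moved 4.7; next 4.0)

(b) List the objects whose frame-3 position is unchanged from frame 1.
the yellow cross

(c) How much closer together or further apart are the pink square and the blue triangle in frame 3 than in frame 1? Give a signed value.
-1.4

Distance in frame 1: 8.2. Distance in frame 3: 6.8.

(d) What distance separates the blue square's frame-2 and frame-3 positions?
4.7

The blue square moved from (5.6, 2.6) to (10.1, 4.0), a distance of √(4.5² + 1.4²) ≈ 4.7.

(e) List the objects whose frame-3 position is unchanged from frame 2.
the yellow cross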